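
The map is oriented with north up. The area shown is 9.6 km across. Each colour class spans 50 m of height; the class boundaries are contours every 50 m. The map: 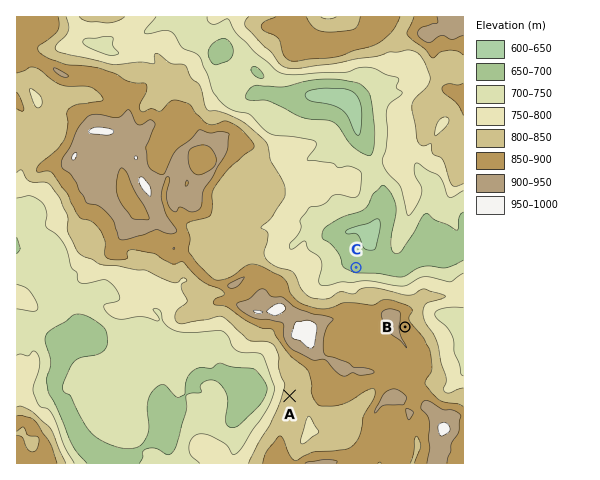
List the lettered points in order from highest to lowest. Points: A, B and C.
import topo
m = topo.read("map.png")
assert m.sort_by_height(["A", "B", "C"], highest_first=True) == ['B', 'A', 'C']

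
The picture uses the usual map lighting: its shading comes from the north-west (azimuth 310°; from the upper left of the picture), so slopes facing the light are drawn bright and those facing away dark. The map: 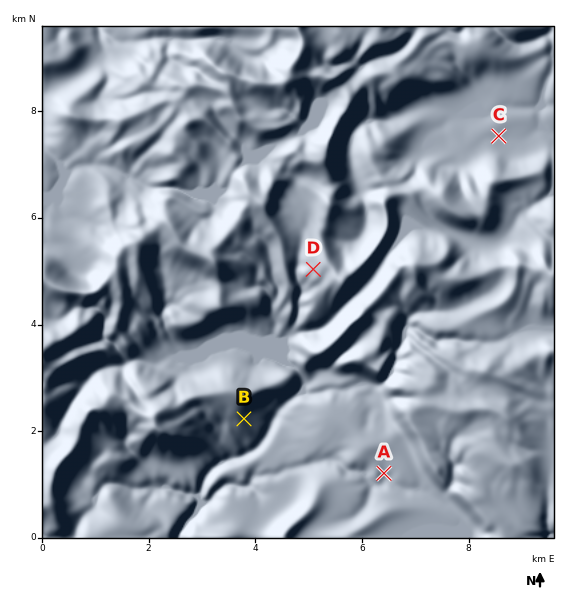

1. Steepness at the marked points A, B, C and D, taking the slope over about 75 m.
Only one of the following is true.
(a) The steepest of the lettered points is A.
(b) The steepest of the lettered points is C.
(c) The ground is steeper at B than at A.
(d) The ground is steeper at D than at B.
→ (c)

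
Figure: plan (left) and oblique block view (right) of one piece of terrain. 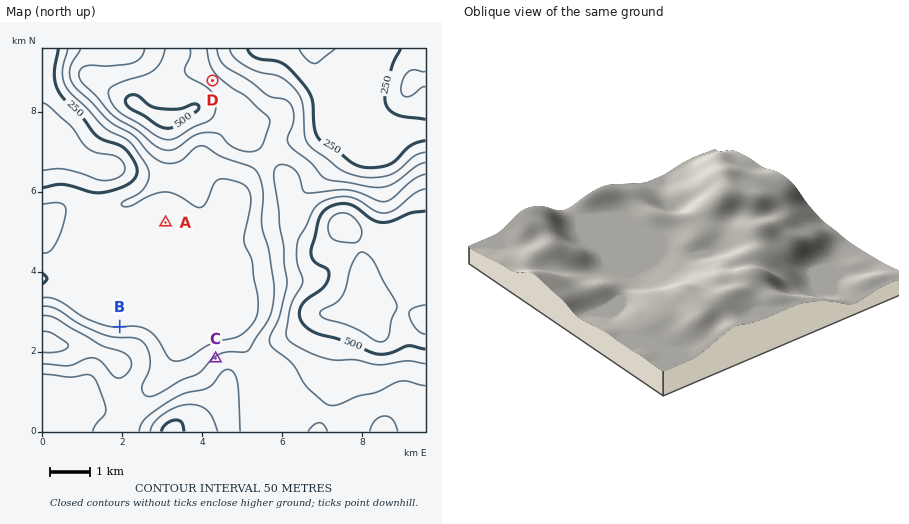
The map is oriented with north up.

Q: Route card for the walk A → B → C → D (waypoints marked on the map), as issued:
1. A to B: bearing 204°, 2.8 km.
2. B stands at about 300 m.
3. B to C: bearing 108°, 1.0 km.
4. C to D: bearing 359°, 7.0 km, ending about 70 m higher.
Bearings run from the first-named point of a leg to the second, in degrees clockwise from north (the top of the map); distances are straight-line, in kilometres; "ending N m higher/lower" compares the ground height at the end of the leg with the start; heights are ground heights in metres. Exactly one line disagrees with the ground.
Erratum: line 3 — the distance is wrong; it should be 2.5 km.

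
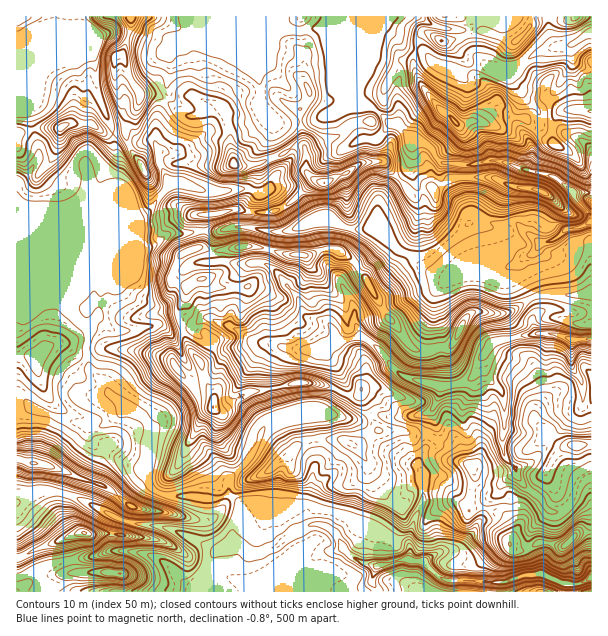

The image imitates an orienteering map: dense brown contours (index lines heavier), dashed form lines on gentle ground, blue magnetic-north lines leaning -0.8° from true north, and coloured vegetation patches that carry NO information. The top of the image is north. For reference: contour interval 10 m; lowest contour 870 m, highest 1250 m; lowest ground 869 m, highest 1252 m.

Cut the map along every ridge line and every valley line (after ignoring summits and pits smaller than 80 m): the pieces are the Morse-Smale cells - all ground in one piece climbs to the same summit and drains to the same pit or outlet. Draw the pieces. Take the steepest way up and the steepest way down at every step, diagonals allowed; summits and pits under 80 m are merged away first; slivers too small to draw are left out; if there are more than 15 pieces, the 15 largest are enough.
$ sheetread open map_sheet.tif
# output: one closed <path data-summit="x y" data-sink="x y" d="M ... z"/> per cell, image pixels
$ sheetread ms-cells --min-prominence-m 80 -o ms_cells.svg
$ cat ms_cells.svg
<path data-summit="324 182" data-sink="591 578" d="M356 16l-276 0-2 14-11 21-11 11-6 2-10 8-12 27-12 11 0 183 19 7 16-5 9 3 8 8 17-33 5-5 8-2 15-10 22-9 20-3 15-10 18 0 15-4 1-14 2-2 12 0 13-4 23 2 22-1 15-9 23-21 12 1 13-7 8-1 13-11 23-1 31 34 12-8 5 0 1-9-4-14 8-7-3-8-5-5-14-5-16-16-9-2-17-14-13-4-7-9-2-8 6-18z"/><path data-summit="455 122" data-sink="591 578" d="M321 412l-24 2-21 6-10 6-16 32-21 21 0 15 12 10 0 6-9 24 2 6-18 11-11 25 4 16 383-1-1-14-13 7-17-1-18-9-21 2-22 7-29-3-19 2-15-6-14-14-13-2-1-24 15-38-2-24-4-7 0-5 12-25-20-3-12-4-17 2-5-4-5-10-12 3z"/><path data-summit="213 407" data-sink="591 578" d="M203 230l-15 4-18 0-15 10-20 3-22 9-16 11 5 3 2 9-4 15-2 20-10 13 2 6-4 21 4 15 14 14 5 10 17 16 17 7 8 13-1 27-4 9 0 9 5 14 17 8 26 0 22 3 14-4-1-16 21-21 16-32 10-6 21-6 26-2 3-2 12-18-3-4-9-3-27-3-21 6-30 4-14 8-12 10-4 0-6-3 2-12-9-15-5-18-13-17-7-28 0-8 4-7 3-15 10-7 9-2 6 6 7 4 35-2 21 10 6 0 25-18 2-5 0-10-5-9-18 0-25-7-23 0-21 5-9-2-7-4 4-7z"/><path data-summit="455 122" data-sink="591 578" d="M591 16l-234 0-1 53-6 21 9 14 10 2 20 16 9 2 16 16 14 5 9 12 15-9 6-7 4-4-3-13 12-3 20 3 13-8 21 2 20 20 7 4 1-19 1-4 9-9 29 0z"/><path data-summit="213 407" data-sink="591 339" d="M329 218l-15 2-18 9-12 3-12 0-18-4-24 0-14 4-12-1-4 15 7 4 9 2 21-5 23 0 25 7 18 0 5 9 0 10-2 5-25 18-6 0-21-10-35 2-7-4-6-6-9 2-10 7-1 10-6 12 2 21 6 18 12 14 5 18 9 15-2 12 3 2 7 1 17-13 13-6 26-3 21-6 27 3 13 6 4-8-1-8-17-24 4-5 7-4 20-5 7 0 9 6 13 13 7 12 9 6 15 6 26 6 2-17-4-21-23 2-13-11-8-15-11-10-29-50-18-13 5-6 5-17z"/><path data-summit="324 182" data-sink="591 222" d="M437 158l-3 0-6 7 4 23-6 0-12 8-31-34-23 1-13 11-9 2 8 13 0 14 3 9-1 15 2 2 21-1 9 2 18 20 12 4 10 11 14 9 12 4 5 0-17 16 0 23 5 10 1 20 9 1 8-10 7-18 7-7 36 0 27-16-12-21-3-14-15 8-24-2-4-2-6-23-8-16 6-13 6 0 14 9 6 1 22-1 23 19 12-1 16-12 14-1 9-5 0-5-13-17-3-7-20-18-33-7-12-6-15-3-20 4-18 0-13-1z"/><path data-summit="570 540" data-sink="591 339" d="M555 334l-24 0-37 8-12 14-7 18-7 6-28 7-1 9-7 14 2 18-4 9 17 7 7 6 3 8 13 6 4 6 1 12-6 27 17-1 17 6 8 10 4 10 7-12 1-16 3-6 18-24 12-21 13-10 23-1 0-36-9-3-1-24-11-16 1-24z"/><path data-summit="570 540" data-sink="591 578" d="M432 438l-4 0-1 8-9 16 0 5 4 7 2 24-15 38 1 24 10 0 17 16 15 6 19-2 29 3 22-7 21-2 18 9 17 1 14-8-1-131-22 0-13 10-9 16-21 29-3 6-1 16-9 14-1-9-9-13-17-6-17 1 6-27-3-15-13-7-12-16z"/><path data-summit="84 533" data-sink="591 578" d="M57 492l-16 0-25 11 1 89 191-1-3-15 7-15 3-11-39-20-17-4-34-4-51-26z"/><path data-summit="455 122" data-sink="591 222" d="M579 109l-16 1-9 9-2 13 0 10-7-4-20-20-21-2-13 8-14-3-18 3 3 13-4 4-22 17 7 5 13 1 18 0 20-4 15 3 12 6 33 7 20 18 3 7 11 11 2 6 0 5-9 5-14 1-10 9-11 4-7 0-23-19-22 1-6-1-14-9-6 0-5 7-1 6 8 16 6 23 4 2 24 2 17-10-1 12 13 24 15-2 33 1 11-4 0-180z"/><path data-summit="33 464" data-sink="591 578" d="M17 396l0 106 24-10 16 0 17 4 51 26 34 4 17 4 37 20 21-10-2-6 9-24 0-6-5-5-5-3-25 3-12-3-32-2-11-6-7-19-45-19-9-10-2-12-2-2-53-17-12-12z"/><path data-summit="84 533" data-sink="591 578" d="M21 294l-5 0 0 101 5 2 12 12 53 17 2 2 2 12 9 10 47 20 4-14 1-27-8-13-17-7-13-12-9-14-14-14-4-15 4-25-16-12-6-11-8-8-13-3-12 5z"/><path data-summit="213 407" data-sink="591 222" d="M371 228l-23 0-5 17-5 6 18 13 32 54 8 6 8 15 10 10 18 1 8-2-1-21-5-10 0-23 16-15-16-5-14-9-10-11-12-4-14-16z"/><path data-summit="324 182" data-sink="591 339" d="M363 337l-27 5-7 4-4 5 17 24 1 8-3 9 8 4 8 0 4-4 12 24 42 0 15-4 7-8 4-17-39-13-9-6-7-12z"/><path data-summit="324 182" data-sink="591 339" d="M339 176l-13 6-12-1-23 21-15 9-22 1-23-2-13 4-12 0-2 2 0 14 12 2 14-4 24 0 18 4 12 0 12-3 13-7 14-4 6 0 18 10 2-3 0-13-3-9 0-14z"/>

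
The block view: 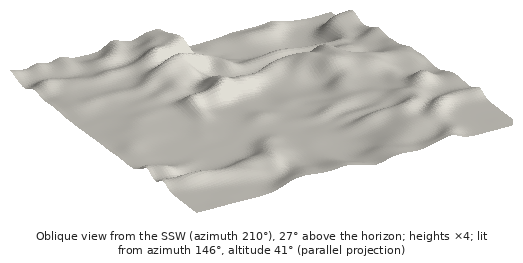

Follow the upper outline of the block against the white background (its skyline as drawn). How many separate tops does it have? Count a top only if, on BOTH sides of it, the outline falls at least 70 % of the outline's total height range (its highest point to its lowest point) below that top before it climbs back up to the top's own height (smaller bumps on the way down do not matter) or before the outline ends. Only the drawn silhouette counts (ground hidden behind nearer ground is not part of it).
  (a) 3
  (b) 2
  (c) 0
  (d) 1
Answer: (c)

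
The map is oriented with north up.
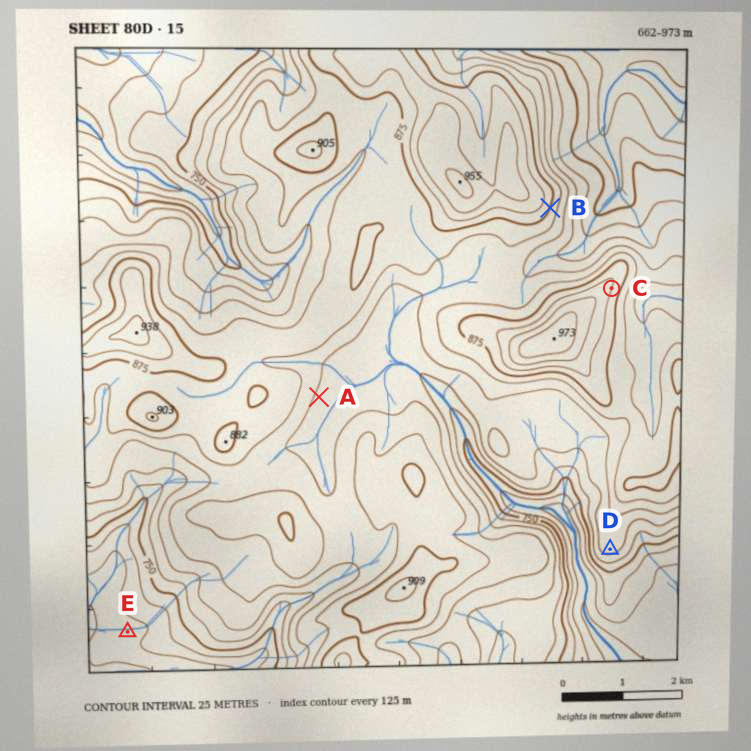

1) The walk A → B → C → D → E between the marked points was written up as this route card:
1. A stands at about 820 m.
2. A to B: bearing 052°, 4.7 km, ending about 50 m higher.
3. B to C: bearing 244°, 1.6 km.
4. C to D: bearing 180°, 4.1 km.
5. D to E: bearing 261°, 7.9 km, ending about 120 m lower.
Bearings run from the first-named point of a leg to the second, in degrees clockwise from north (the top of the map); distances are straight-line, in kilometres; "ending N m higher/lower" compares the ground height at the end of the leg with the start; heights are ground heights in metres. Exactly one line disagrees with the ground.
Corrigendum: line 3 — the bearing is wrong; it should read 141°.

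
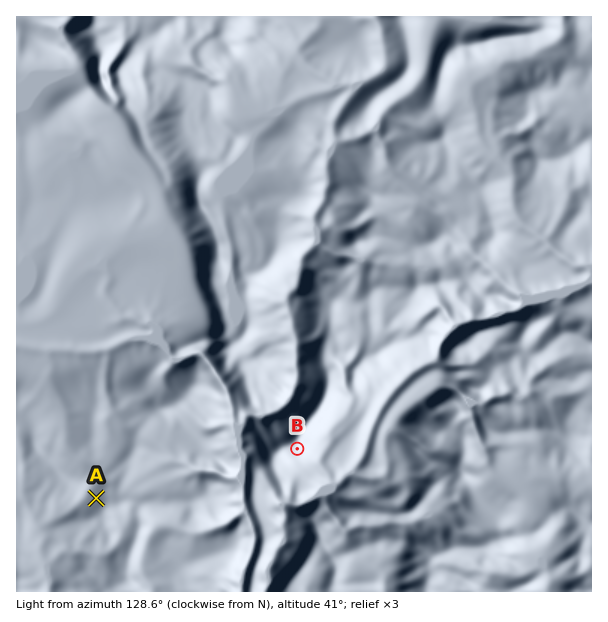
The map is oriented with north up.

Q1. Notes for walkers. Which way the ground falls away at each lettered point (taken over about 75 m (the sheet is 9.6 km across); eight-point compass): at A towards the W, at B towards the SE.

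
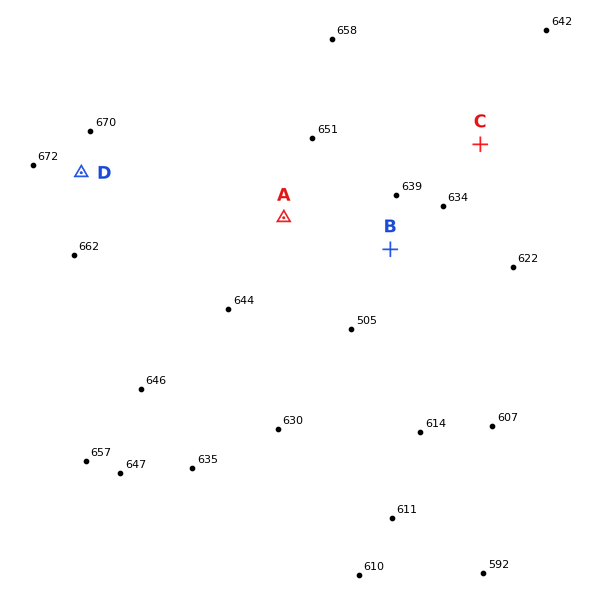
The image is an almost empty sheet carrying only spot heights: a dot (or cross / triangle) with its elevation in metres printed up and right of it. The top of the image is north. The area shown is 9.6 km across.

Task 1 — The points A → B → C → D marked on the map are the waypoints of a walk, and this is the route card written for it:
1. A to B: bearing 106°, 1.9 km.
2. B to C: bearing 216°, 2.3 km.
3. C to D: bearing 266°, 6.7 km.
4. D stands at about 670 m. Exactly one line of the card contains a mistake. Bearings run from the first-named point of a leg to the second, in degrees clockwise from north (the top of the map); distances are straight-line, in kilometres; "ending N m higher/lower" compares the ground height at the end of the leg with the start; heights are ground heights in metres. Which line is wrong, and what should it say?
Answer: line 2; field bearing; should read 41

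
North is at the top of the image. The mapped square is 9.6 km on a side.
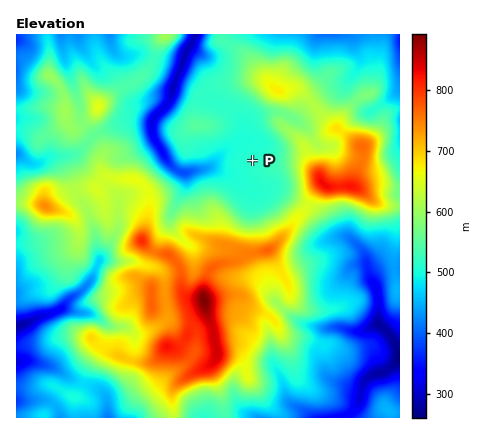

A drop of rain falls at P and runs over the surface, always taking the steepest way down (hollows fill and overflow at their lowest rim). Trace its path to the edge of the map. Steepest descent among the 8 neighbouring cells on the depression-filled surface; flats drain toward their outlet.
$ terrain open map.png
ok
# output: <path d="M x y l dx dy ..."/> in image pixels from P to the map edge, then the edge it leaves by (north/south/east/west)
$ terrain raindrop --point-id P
<path d="M252 160l-14-14-6 0-20 20-24 6-8 0-6-4-8-8-4-10-8-12-2-14 4-8 10-10 4-8 2-6 2-4 2-8 6-12 0-6 4-4 0-4 4-8 6-12"/>
exit: north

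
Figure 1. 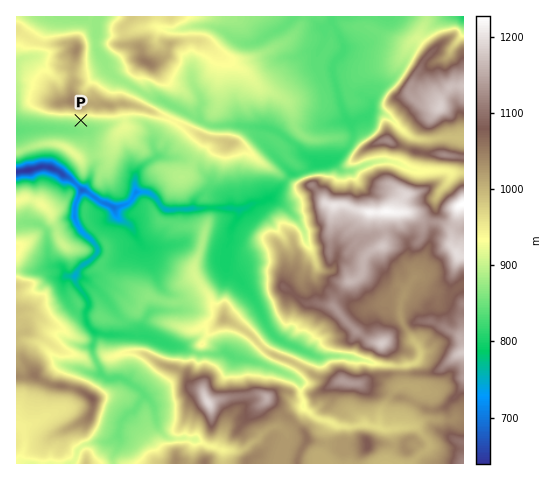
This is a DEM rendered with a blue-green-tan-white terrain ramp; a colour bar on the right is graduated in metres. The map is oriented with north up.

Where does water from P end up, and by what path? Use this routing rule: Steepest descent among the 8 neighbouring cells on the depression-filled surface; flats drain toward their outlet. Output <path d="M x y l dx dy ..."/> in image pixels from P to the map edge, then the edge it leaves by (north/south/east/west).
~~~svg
<path d="M81 120l0 7-4 4-13-1-1-1-34 0-1 1-11 0"/>
exit: west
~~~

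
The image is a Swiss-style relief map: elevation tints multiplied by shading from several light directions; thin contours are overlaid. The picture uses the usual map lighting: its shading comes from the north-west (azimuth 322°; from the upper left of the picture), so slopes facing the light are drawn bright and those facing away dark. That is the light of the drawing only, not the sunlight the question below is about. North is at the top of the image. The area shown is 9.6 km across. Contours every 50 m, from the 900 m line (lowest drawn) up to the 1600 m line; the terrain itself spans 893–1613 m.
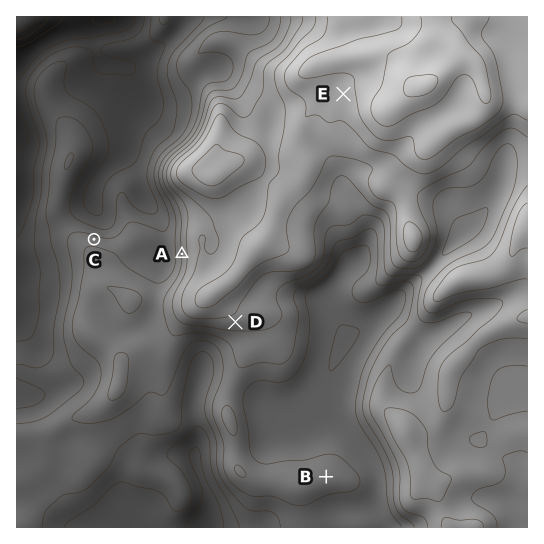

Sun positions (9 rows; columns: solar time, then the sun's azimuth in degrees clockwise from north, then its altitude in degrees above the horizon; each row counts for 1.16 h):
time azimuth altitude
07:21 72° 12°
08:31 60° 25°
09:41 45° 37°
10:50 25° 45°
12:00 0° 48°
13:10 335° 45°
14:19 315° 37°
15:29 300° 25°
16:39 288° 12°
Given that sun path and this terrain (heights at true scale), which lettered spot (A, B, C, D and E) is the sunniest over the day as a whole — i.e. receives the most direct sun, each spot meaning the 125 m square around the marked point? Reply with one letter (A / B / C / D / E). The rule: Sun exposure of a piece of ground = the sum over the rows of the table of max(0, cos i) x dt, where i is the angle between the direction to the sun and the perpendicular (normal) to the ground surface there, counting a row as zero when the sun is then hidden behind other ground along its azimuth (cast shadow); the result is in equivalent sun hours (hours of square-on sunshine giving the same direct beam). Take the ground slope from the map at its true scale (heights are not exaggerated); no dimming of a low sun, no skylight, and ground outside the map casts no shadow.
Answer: C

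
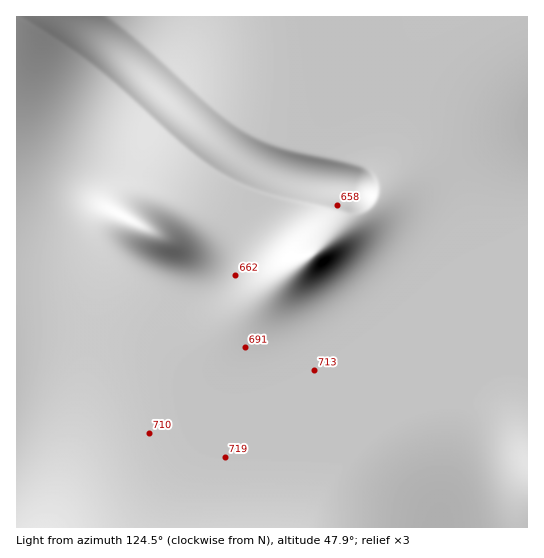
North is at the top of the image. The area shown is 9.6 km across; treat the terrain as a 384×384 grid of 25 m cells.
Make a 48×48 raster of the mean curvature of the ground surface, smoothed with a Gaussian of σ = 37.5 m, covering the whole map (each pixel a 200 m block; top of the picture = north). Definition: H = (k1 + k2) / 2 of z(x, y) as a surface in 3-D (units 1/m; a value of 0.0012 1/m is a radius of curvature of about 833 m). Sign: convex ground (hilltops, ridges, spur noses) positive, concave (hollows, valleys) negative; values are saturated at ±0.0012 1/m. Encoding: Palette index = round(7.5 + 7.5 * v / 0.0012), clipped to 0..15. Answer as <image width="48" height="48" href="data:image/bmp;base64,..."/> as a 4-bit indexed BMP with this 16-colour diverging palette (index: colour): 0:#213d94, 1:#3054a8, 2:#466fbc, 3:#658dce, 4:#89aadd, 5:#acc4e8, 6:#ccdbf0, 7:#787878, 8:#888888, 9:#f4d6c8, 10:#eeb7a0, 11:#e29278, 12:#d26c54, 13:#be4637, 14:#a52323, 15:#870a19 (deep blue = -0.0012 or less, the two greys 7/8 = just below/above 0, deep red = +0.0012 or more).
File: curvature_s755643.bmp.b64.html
<image width="48" height="48" href="data:image/bmp;base64,Qk32BAAAAAAAAHYAAAAoAAAAMAAAADAAAAABAAQAAAAAAIAEAAATCwAAEwsAABAAAAAAAAAAlD0hAKhUMAC8b0YAzo1lAN2qiQDoxKwA8NvMAHh4eACIiIgAyNb0AKC37gB4kuIAVGzSADdGvgAjI6UAGQqHAIiHd3d3d3iIiIiIiIiIiIiIiIiIiIiIiIiId3d3d4iIiIiIiIiIiIiIiIiIiIiIiIiId3d3d3iIiIiIiIiIiIiIiIiIiIiIh4iId3d3d3iIiIiIiIiIiIiIiIiIiIiIh4iId3d3d3eIiIiIiIiIiHd4iIiIiIiIh4iId3d3d3eIiIiIiIiIiId3d3d4iIiIh4iId3d3d3d4iIiIiIiIiId3d3d3eIiId4iId3d3d3d3iIiIiIiIiIh3d3d3d4iId4iId3d3d3d3eIiIiIiIiIiHd3d3d4iId4iId3d3d3d3d4iIiIiIiIiId3d3d3iId4iId3d3d3d3d3iIiIiIiIiIiHd3d3d3d4iId3d3d3d3d4iIiIiIiIiIiIh3d3eIiIiHd3d3d3d3eIiIiIiIiIiIiIiIiIiIiIiHd3d3d3d3eIiIiIiIiIiIiIiIiIiIiIiHd3d3d3d3eIiIiIiIiIiIiIiIiIiIiIiHd3d3d3d3d4iIiIiIiIiIiIiIiIiIiIh3d3d3d3d3d3iIiIiIiIiIiIiIiIiIiId3d3d3d3d3d3eIiIiIiIiIiIh3d4iIiId3d3d3d3d3h3d4iIiIiIiIiId3d3d3d3d3d3d3d3d4iHd3eIiIiIiIiIh3d3d3d3d3d3d3d3eIiIh3d4iIiIiIiIh3d3d3d3d3d3d3d3iIiIiHdniJmIiIiIh3d3d3d3d3d3d3eIiIiIiIdlZ5mYiIiIiHd3d3d3d3d3d4iImZiIiIh1RXmZmIiIiHd3d3d3d3d3iImaqYd3iIiHUSeJmIiIiId3d3d3iIiIiJqphlZ3iIiYdQBomYiIiId3d3d4iIiIiamFMjV4iIiZmGAVeIiIiId3d3d4iIiImYYwAliIiIiJmYZEZ4iIiIh3d3d4iIiIh1IBR5mYiIiImZh1VniIiIh3d3d4iIiIdkNHmqmIiIiIiIhkRGeIiIh3d3d4iIiHdmeaqpiId3d2VVaJqld4iIiHd3d4iIiIiImZmIh3d2RWiaqqvIZ3eIiHd3d4iIiIiJmYiHd3ZGmqqqqqrHd3d4iHd3d4iIiIiIiIh3d0aaqqqqqphliHd3d3d3eIiIiIiIiId3ZIqqqZmHVEV4iId3d3d3iIiIiIiIiId1WaqZl1RWd4iIiIh3d3d3iIiIiIiIiIdGmpmXRXd3iIiIiIiHd3d3iIiIiIiIiHR5qZlVd3d3eIiIiIiHd3d3eIiIiIiIh0eqmYRnd3d3d4iIiIh3d3d3d4iIiIiIdIqql0d3d3d3d3iIiId3d3d3d4iIiIiHSKqpdHd3d3d3d3eIh3d3d3d3d4iIiIh1mqqWR3d3d3d3d3eId3d3d3d3d4iIiIZZqqlld3d3d3d3d3eId3d3d3d3d3iIiFaqqqZXd3d3d3d3d3iIh3d3d3d3d3iIdHqqqVaId3d3d3d3d3iIiHd3d3d3d3h1WaqqlWiId3d3d3d3d3iIiHd3d3d3d3ZHqqqoV4iId3d3d3d3d3iIiId3d3d3d0Waqqp1eIiId3d3d3d3d3iIiIh3d3d3dw=="/>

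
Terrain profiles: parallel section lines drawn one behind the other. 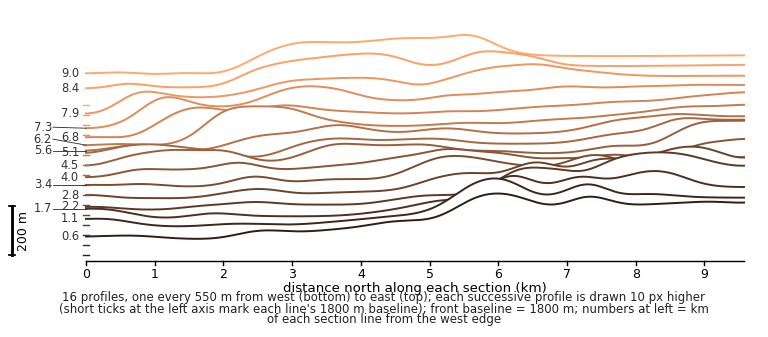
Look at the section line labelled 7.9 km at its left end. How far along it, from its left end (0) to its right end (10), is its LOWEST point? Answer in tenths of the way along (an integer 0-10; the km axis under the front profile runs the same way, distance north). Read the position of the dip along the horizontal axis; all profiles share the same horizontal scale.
0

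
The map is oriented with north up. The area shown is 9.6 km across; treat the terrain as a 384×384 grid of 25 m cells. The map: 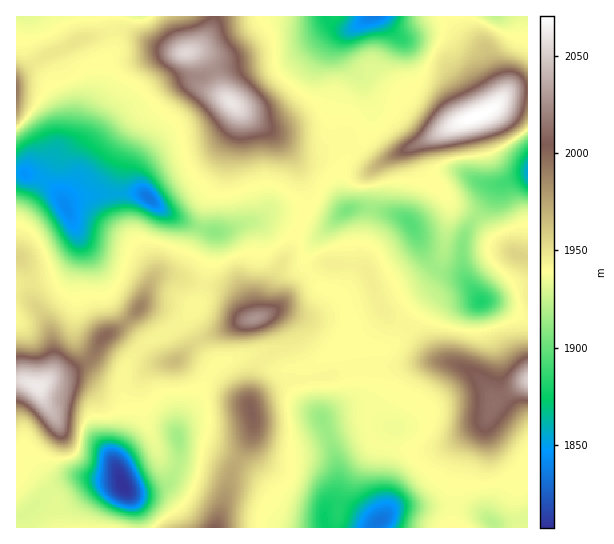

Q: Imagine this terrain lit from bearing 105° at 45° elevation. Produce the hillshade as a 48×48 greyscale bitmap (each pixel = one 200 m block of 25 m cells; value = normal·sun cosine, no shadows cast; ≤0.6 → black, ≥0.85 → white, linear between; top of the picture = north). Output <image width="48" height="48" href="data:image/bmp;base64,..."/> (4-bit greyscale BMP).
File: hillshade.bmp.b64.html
<image width="48" height="48" href="data:image/bmp;base64,Qk32BAAAAAAAAHYAAAAoAAAAMAAAADAAAAABAAQAAAAAAIAEAAATCwAAEwsAABAAAAAAAAAAAAAAABEREQAiIiIAMzMzAERERABVVVUAZmZmAHd3dwCIiIgAmZmZAKqqqgC7u7sAzMzMAN3d3QDu7u4A////AGZmZmZVQyNEMlmph3iqh4qoUQFFZ3h2ZnZmZ3d2QQFEMkiph3irlnmpYwA1Z3dmZ3dmeJmXQAA0Q0eZh3irl3iZdBFFZ3d2Z3d3iauoQAFEQzaJl3ebp3eJdTNWZ3d2Znd4mruoMARVQzWJmHeKqGZ4dUVmZmd3dnd4m823EBV1RDV4iIeJmGVndmZmZmZ3d3dnit62ECZ2RERniYd4mGVWdmZmZmZ4h2ZVjN2lIUeGRERGiph4h1VmZmZlVmaKmGUjrtuGRGiGRUM1i6iIhlVmZmZlREaaqlMEzsl3ZniGVUM1i7mIdVVmdmZlMjWKuzEnzrh3d3d2ZUI1i6mIdVVmdmZlMSV5qyJYvrh3d3d3ZkIliqiIdlZmZmZmQiRomkV5vcmHZ3d3ZkIliph3d2ZmZmZlQzRmZmZ5rMqXZnd3dlQ0eId3d3dmZmZlREVlMlVomrqoZmZ4h2ZVZ3dmZndmZmVVVVZkIFRGiIm5dlVomHZmZ3d3ZmZmZlREVmdkIVQ1dleqhlVWiHd3d3d3d2ZmZlQ0VmZUMlQ2dTSbqHZVZmd4iHd3d3ZmZmVFVmZVVFRGhjJZqYdmVURXqql3d3ZmZmZmZmVVZlVXdkNFaZh3ZTEliruYd3ZmZ3d3d2REVlZndmVTNqmHZTEjV5uod3Zmd3d3iIUiRWZ3dmZkJImHdkM0VWmod2Zmd3d3iZdCNGZ3dmZlM3mHdlRFZmeHdmZmd3d3iYZDRXd3dmVVRFeHd2VWZnd3ZmZnd3d3iGVFZneIhlRFVVZ3d2VWZmd2ZmZnd4d3h1RVZniJl0IkVVZ3d2VWZmd2ZmZneIdmd0RVZneapzEUVmZmd2VVZmZ3ZmZneIdVd0RVZnebpzETVmZmZ2VVZmZ3dlZneIZVeFRVZnirljESRnZERnZmZmZnh1VneHZFeHVVVYmqhkMjRnUiNnd3ZmZnmXVniHVVaIdlRHiZdmVVZ2ICRnd3d2ZniYdnd3ZmeIh1RHeHdmZniEETVmd3d2ZneId3d3ZmeJh2ZmZndmZndzE1Zmd3d2Z3d3Zoh3d3iZh4iWZmd2ZmdjNFZmd3d3d3d2VGiYh4mYeJq3dmd2ZmZURVVVZ4h3iId2ZDR5qZmYiavJh3ZmZWZVVWVFZ4h4mYd3ZkEUiZqqmrzLqHZmVVVmZmQzRoiJqpd2dmQQA2mqu83cuodmVVVmZmQiNomZqZd2d2ZBABV5q87supd2ZVZmZlMRNoqqmYd2Z2ZkAAFGeb3suZh2ZmZmZUISR5q6mHdmZmZmMAATRpzsqIh3ZmZmVDMzV5qph3ZmdmZmUxERE2vbqHd3ZmZlMjRVaJqYd2ZmdmZmZDMiETi5l3d3dmZVM0ZmeKqYd3ZmZmZmZUREMiaHd3d3dmVDI1eIiaqYd3ZlVmZlVFVVVEZ2Zmd3dmQhEleJmaqYiIdkNGd1M0VVVnd2ZmZnd2QhEjV5mpmIiYh2MkZlIkVVZ3d2ZmZmd2VCEjNYqph4iZiIZDREM1ZlZ3ZmZmZmZmZTIjI2q5d3iqiJl0IRNFZmdmZg=="/>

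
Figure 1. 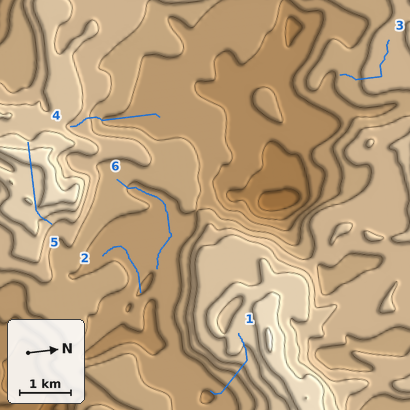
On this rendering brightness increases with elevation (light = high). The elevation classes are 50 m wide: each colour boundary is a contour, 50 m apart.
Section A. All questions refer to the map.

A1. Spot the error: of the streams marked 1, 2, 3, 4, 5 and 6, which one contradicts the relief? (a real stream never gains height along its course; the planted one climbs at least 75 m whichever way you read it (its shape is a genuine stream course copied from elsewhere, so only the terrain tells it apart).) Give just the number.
5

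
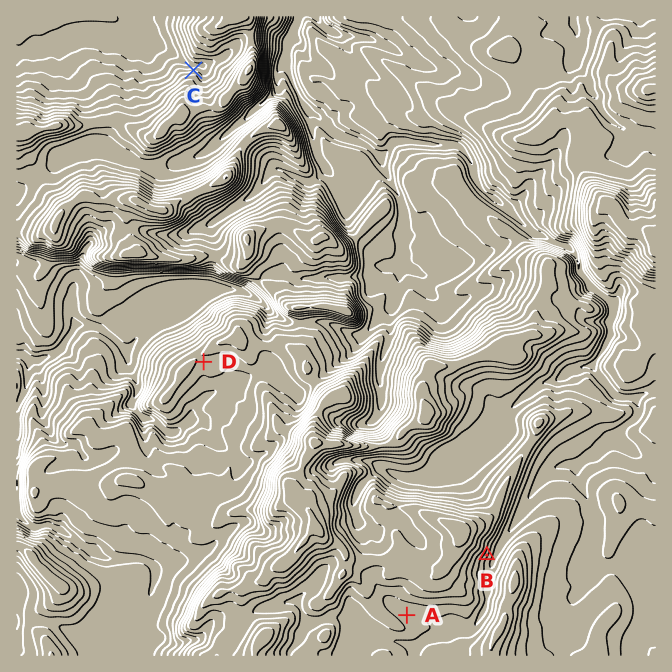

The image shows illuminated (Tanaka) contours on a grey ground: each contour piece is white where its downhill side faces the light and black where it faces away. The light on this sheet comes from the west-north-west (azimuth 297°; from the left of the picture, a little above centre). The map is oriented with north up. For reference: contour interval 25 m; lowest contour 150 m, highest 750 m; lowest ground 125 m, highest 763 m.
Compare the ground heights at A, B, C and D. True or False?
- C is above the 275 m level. True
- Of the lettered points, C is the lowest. True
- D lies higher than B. False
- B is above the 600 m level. False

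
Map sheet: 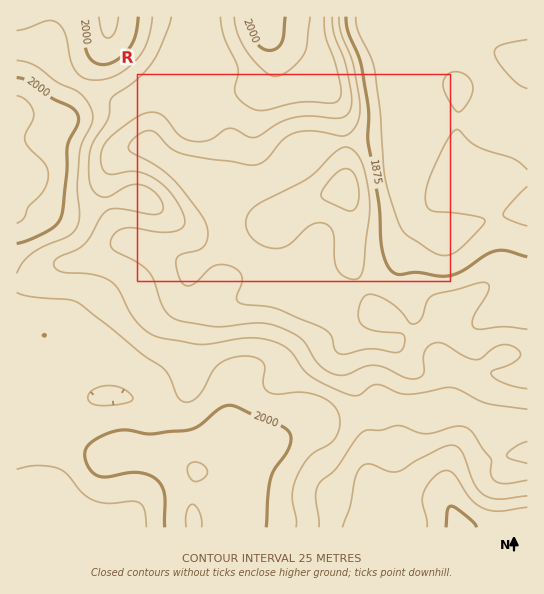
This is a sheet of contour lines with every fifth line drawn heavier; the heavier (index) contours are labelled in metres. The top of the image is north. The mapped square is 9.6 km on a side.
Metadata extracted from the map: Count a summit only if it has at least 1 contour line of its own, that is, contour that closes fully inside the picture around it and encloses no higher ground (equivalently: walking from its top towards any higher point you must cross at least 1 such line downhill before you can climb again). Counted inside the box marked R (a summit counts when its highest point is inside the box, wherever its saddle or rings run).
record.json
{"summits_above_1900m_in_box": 1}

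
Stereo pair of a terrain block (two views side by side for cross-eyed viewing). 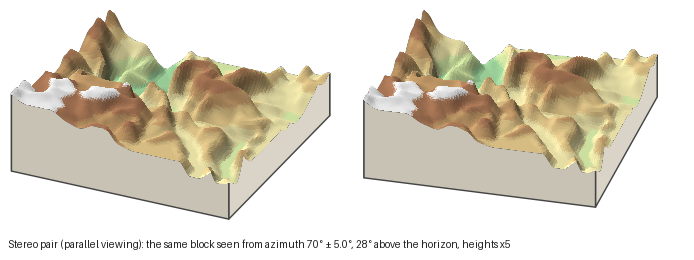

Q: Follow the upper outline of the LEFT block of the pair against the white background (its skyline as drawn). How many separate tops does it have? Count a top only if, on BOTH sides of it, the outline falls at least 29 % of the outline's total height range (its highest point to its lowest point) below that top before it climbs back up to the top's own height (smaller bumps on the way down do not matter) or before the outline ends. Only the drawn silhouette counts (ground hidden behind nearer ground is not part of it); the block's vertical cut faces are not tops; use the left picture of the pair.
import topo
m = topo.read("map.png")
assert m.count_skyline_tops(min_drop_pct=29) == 1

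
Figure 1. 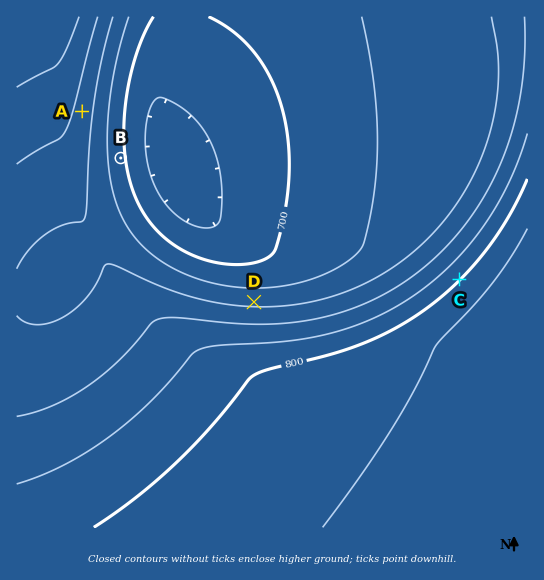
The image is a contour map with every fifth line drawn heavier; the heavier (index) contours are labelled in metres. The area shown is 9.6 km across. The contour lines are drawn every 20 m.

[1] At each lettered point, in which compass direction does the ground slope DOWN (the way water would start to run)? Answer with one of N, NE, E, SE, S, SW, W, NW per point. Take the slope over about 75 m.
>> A E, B E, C NW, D N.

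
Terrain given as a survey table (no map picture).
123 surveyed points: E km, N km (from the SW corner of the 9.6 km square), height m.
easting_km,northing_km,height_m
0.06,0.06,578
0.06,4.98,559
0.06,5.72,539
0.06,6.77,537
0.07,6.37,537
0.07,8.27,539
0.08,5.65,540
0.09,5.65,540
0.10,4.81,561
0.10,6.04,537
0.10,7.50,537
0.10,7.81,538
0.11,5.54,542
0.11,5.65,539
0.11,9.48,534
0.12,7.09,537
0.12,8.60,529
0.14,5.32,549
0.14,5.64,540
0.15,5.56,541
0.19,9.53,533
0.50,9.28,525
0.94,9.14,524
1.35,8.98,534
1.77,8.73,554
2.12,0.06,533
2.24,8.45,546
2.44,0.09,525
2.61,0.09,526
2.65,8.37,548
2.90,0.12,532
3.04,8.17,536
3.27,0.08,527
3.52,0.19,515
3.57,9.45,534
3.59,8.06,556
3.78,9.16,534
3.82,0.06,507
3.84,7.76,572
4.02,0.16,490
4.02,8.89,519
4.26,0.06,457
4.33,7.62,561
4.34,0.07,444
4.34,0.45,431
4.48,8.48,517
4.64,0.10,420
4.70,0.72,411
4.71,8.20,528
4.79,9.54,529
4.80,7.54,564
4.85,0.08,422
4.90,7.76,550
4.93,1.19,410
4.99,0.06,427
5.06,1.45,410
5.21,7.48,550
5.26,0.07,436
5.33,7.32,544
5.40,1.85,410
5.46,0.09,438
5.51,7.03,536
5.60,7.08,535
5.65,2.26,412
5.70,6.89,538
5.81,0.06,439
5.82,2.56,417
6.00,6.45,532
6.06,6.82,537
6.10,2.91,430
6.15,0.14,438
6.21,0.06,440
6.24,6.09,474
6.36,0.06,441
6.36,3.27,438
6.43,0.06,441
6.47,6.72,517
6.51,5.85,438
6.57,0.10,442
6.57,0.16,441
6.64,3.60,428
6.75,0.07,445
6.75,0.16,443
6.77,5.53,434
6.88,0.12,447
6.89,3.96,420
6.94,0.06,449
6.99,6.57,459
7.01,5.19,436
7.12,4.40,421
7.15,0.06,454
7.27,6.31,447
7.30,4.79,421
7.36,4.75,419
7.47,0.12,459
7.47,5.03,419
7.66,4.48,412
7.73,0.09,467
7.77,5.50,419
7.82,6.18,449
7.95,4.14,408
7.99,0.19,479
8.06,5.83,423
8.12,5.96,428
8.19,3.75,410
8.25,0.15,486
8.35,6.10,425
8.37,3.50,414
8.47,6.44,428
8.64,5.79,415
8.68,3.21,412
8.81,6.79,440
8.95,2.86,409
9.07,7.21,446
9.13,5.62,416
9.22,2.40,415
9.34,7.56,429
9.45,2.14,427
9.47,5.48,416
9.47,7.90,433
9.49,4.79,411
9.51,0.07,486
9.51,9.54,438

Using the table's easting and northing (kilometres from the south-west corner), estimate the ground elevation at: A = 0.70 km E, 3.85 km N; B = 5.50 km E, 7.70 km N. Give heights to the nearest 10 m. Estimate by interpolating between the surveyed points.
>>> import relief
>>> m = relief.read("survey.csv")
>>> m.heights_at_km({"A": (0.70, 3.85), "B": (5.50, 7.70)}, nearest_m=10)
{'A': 540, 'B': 540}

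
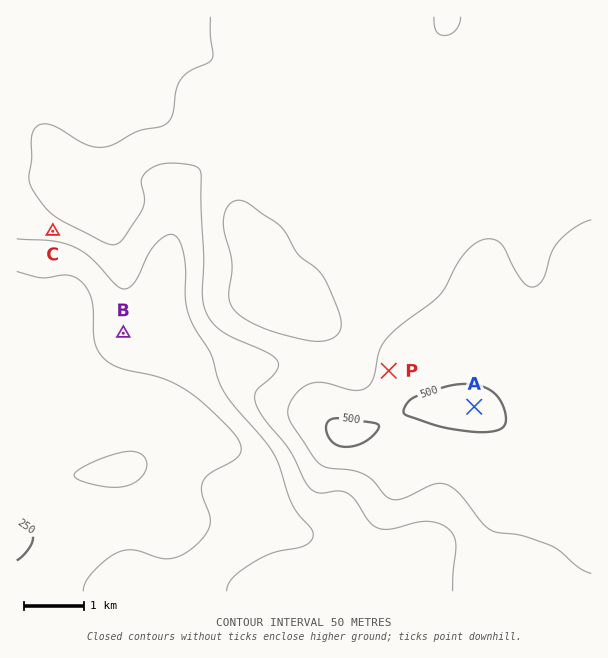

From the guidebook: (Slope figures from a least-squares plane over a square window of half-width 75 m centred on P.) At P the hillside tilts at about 5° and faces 285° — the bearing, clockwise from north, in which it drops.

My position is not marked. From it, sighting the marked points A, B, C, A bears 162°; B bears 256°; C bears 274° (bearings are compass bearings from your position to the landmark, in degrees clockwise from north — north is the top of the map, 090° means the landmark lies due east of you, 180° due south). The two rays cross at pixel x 426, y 258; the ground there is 420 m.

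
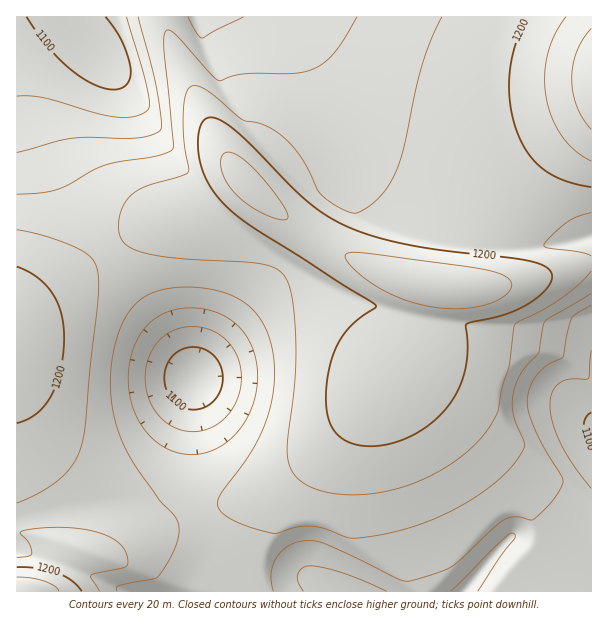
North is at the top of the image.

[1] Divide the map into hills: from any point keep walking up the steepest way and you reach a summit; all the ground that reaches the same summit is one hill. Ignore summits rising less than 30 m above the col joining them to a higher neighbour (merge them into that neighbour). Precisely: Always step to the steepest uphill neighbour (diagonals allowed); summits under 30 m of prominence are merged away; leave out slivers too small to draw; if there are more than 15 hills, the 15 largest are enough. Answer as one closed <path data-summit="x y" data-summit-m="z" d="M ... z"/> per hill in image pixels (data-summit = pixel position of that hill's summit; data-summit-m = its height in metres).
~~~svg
<path data-summit="440 285" data-summit-m="1234" d="M282 16l-208 0-1 7 3 7 15 18-2 0-11 6-17 17-12 21-3 12 0 22 4 20 20 45 21 36 73 103 29 45-3 120 3 15 15 36 6 45 377 1 1-356-35 8-36 2-57-34-50-22-40-22-18-19-19-47-23-43-24-35z"/><path data-summit="591 80" data-summit-m="1254" d="M591 16l-308 1 31 42 23 43 19 47 18 19 16 10 74 34 57 34 24 0 27-5 20-7z"/><path data-summit="17 336" data-summit-m="1218" d="M72 16l-56 1 1 503 58-14 60-8 17-6 12-15 10-21 19-70 0-11-13-22-96-138-22-39-12-30-4-20 0-22 3-12 12-21 17-17 12-7-14-17z"/><path data-summit="17 591" data-summit-m="1233" d="M192 386l-18 70-10 21-12 15-17 6-60 8-59 15 1 71 197-1-6-45-15-36-3-15z"/>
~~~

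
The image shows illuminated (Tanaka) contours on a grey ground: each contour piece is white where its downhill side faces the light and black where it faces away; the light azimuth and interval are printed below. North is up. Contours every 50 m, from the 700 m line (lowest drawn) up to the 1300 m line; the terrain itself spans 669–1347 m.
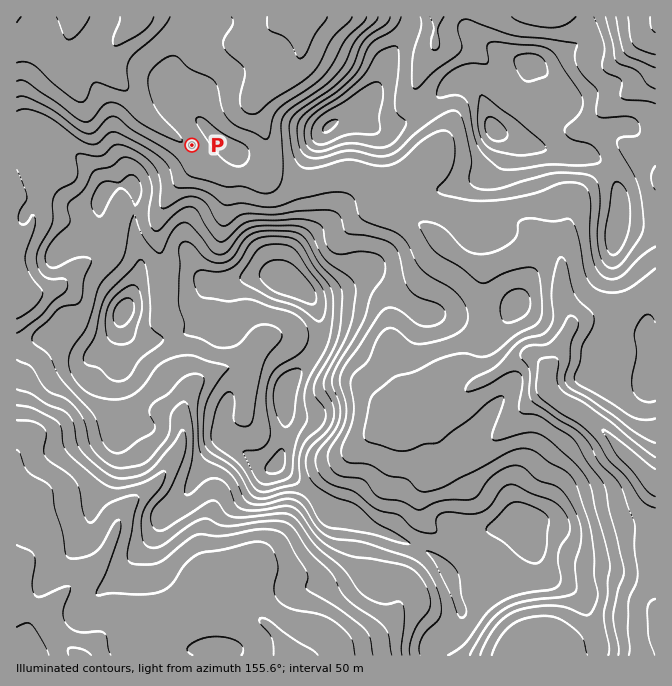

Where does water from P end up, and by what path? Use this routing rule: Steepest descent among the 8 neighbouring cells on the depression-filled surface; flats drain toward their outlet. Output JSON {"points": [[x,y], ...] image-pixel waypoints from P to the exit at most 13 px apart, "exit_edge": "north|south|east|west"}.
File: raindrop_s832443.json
{"points": [[192, 145], [179, 138], [165, 128], [152, 118], [140, 107], [130, 93], [117, 80], [112, 67], [112, 53], [118, 40], [132, 27], [137, 17]], "exit_edge": "north"}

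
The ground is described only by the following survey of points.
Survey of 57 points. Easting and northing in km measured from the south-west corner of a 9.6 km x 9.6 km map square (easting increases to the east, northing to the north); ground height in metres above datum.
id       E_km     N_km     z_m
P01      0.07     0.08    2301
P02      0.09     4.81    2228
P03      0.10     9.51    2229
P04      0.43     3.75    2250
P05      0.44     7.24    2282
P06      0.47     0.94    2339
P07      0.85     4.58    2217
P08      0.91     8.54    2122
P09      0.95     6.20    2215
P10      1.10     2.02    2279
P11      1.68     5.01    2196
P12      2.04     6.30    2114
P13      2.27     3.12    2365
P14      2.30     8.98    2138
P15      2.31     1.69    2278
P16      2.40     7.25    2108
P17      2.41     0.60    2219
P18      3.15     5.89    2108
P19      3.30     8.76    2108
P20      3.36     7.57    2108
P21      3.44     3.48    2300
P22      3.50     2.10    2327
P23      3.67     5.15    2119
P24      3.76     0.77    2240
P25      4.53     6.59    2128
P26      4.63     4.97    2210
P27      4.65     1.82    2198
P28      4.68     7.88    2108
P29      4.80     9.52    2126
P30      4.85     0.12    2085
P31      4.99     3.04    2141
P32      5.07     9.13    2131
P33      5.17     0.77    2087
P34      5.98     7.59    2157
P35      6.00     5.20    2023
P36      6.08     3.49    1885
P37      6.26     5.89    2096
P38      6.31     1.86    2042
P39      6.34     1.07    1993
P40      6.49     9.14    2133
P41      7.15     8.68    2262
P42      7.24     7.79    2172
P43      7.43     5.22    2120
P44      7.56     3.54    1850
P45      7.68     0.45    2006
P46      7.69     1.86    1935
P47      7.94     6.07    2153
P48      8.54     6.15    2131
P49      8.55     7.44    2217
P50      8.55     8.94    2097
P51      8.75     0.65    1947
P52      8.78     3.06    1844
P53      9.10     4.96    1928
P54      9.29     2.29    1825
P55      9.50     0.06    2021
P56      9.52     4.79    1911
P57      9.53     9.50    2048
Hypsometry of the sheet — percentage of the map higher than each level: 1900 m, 91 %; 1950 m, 87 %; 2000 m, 81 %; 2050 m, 76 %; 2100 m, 70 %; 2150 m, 43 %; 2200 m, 29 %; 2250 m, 18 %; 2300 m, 7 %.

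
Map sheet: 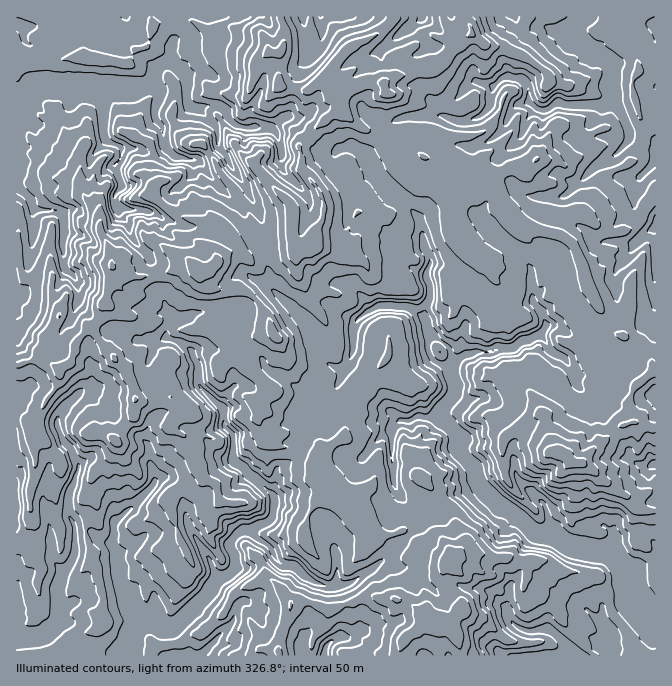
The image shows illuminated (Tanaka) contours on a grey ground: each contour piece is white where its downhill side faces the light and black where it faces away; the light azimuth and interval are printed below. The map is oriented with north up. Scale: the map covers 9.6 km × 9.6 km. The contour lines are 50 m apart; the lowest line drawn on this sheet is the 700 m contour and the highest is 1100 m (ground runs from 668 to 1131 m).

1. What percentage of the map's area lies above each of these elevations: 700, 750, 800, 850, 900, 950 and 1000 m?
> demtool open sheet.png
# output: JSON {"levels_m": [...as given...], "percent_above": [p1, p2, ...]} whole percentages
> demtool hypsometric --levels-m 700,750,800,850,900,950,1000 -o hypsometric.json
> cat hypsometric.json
{"levels_m": [700, 750, 800, 850, 900, 950, 1000], "percent_above": [91, 78, 67, 55, 33, 17, 7]}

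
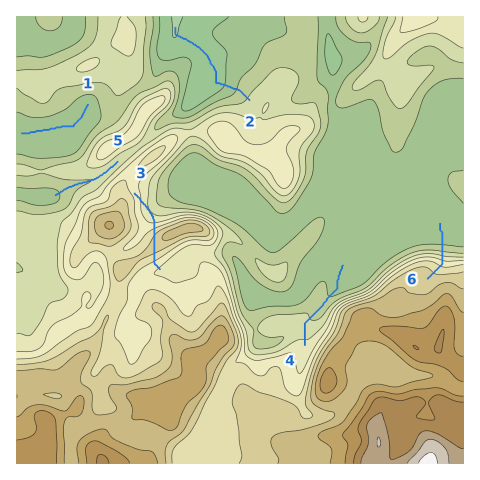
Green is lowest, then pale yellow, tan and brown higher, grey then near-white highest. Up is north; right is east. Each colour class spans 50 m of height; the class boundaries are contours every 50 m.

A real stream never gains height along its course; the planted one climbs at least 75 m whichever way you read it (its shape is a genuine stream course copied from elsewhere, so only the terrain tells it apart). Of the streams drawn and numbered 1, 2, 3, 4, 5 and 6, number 3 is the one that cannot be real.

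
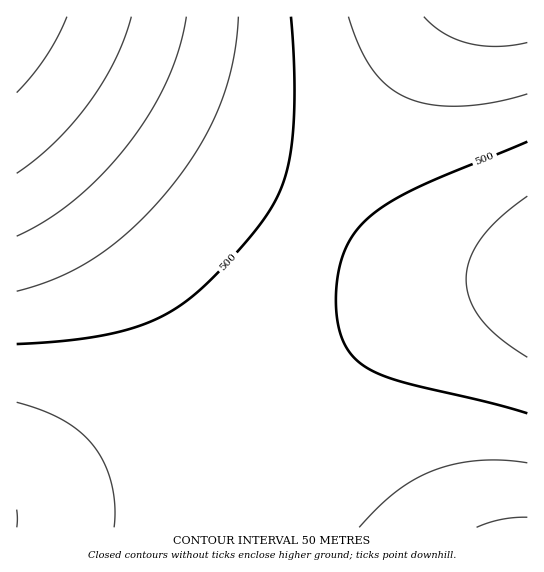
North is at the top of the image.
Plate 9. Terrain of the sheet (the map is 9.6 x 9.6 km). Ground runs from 270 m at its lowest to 620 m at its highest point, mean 490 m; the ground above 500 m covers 51.3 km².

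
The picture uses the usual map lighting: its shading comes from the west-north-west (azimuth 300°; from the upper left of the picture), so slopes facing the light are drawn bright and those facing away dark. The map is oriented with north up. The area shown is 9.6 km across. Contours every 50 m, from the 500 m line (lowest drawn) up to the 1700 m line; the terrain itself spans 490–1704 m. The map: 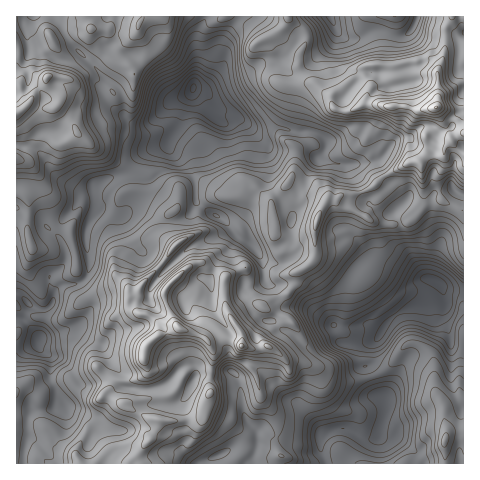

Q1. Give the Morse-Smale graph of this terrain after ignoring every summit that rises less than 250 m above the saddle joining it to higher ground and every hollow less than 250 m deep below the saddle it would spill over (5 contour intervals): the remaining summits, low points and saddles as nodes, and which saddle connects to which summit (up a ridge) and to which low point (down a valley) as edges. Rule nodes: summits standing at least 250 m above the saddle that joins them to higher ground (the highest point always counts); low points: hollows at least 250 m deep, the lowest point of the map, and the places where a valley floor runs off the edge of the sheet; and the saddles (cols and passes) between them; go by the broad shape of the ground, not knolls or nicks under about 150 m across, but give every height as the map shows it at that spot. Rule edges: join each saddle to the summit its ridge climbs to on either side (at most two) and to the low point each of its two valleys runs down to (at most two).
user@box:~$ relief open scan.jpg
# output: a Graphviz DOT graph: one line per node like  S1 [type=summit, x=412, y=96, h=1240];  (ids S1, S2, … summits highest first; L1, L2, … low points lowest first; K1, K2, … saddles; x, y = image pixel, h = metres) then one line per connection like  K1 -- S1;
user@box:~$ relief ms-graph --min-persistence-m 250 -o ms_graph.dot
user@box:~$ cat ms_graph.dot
graph terrain {
  S1 [type=summit, x=435, y=108, h=1704];
  S2 [type=summit, x=179, y=328, h=1590];
  S3 [type=summit, x=17, y=113, h=1441];
  S4 [type=summit, x=445, y=441, h=1218];
  L1 [type=low, x=193, y=88, h=490];
  L2 [type=low, x=433, y=280, h=568];
  L3 [type=low, x=330, y=17, h=829];
  K1 [type=saddle, x=279, y=299, h=1209];
  K2 [type=saddle, x=293, y=47, h=1189];
  K3 [type=saddle, x=57, y=227, h=1005];
  K4 [type=saddle, x=372, y=376, h=864];
  K1 -- S1;
  K1 -- S2;
  K1 -- L1;
  K1 -- L2;
  K2 -- S1;
  K2 -- L1;
  K2 -- L3;
  K3 -- S1;
  K3 -- S3;
  K3 -- L1;
  K4 -- S2;
  K4 -- S4;
  K4 -- L2;
}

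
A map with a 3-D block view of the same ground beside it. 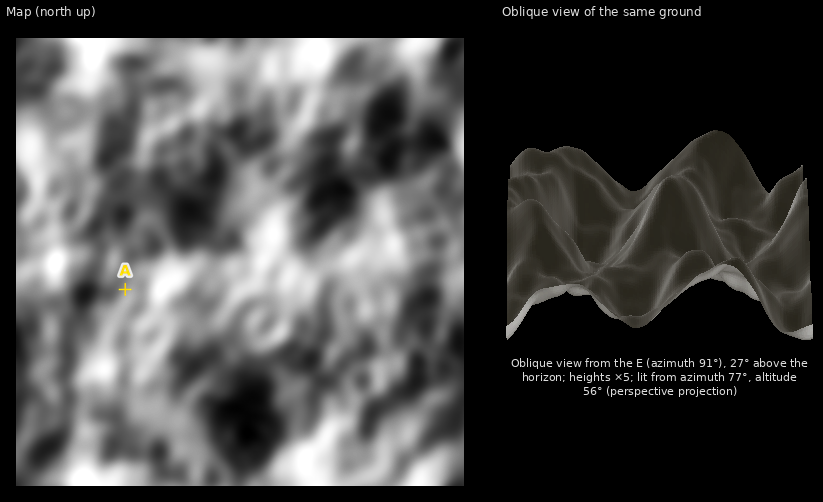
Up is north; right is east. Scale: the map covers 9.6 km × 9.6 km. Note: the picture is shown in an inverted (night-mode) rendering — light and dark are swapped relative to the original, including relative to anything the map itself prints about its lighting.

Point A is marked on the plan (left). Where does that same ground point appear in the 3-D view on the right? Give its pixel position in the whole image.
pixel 639 206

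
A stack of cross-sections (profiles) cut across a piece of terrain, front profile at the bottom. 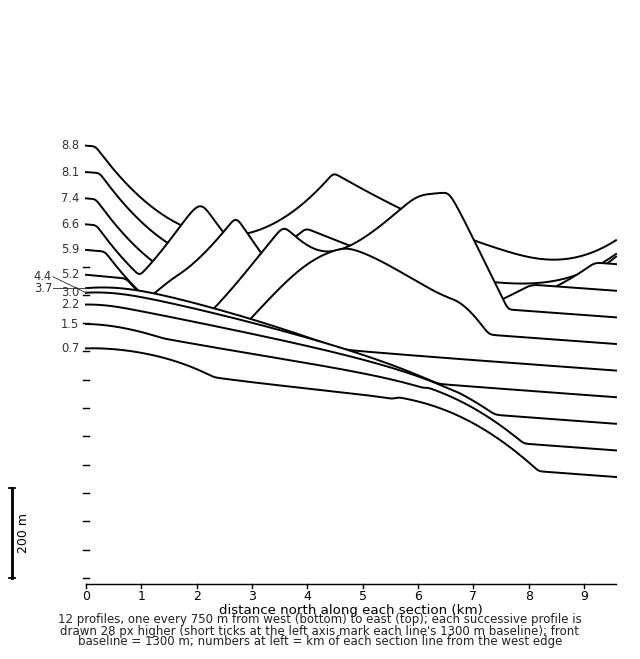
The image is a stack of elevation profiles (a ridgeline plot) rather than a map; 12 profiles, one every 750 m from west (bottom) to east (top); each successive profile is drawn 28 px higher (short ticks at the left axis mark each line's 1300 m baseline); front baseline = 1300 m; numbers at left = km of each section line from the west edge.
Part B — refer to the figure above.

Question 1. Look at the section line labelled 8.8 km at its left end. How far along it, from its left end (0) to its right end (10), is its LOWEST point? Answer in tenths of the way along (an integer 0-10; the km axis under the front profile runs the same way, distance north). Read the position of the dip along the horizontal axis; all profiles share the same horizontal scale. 9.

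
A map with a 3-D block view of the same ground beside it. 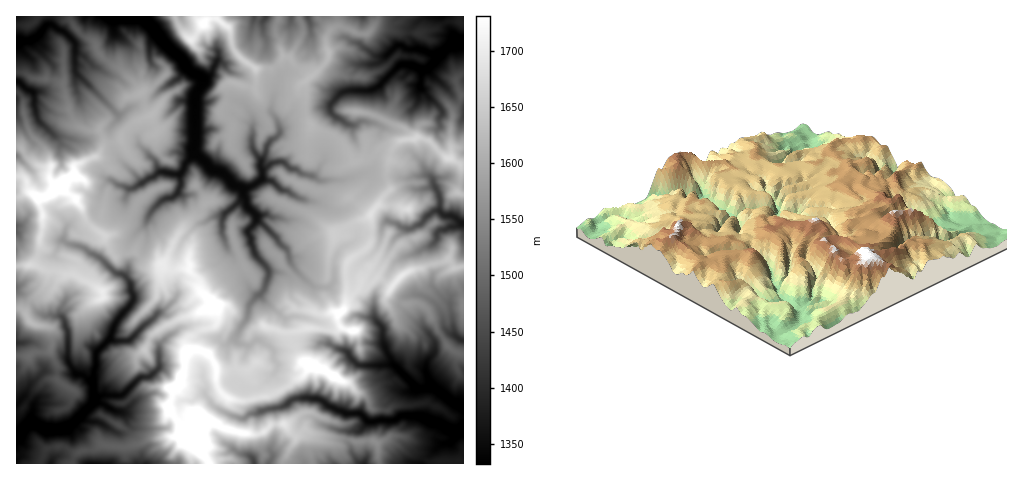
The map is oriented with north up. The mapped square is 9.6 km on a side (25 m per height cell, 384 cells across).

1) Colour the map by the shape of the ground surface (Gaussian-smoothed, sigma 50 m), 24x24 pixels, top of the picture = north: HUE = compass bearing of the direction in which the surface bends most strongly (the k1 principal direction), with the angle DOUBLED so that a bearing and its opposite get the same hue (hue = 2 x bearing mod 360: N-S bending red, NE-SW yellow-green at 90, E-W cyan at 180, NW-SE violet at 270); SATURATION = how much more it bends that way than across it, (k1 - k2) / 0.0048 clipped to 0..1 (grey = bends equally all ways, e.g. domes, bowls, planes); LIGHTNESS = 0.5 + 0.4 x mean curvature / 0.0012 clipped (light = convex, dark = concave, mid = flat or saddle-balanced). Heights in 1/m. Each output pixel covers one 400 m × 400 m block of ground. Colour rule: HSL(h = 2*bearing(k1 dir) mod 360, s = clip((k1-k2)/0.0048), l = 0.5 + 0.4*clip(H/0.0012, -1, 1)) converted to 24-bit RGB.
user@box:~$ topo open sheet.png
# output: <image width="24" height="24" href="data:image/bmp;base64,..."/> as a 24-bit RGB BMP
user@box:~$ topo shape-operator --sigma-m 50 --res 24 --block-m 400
<image width="24" height="24" href="data:image/bmp;base64,Qk32BgAAAAAAADYAAAAoAAAAGAAAABgAAAABABgAAAAAAMAGAAATCwAAEwsAAAAAAAAAAAAAaWOVw4C+bLrE3H7bk3m7lKvKaFSmeCsqo0cRgNNncdpiuh1wRg40Mb960rKBYntNmU6RltPBMh1myN2LVHh1VotmZ5ulrIStVIpza5pFhXxDYUFumM6foC88l1ypNCq6k8Pq3Kq7eh86fpHs1dj2WDXWeshyjpbAeMbOk68RJ53tzrrpw6jcl4zAemmVaodaZ1ues1uevcVwJV5H5885qpQcg1OCvkiTXNyMm9ixdX3iUS4LGy4FLIkG1ajnx6ziX7Xz1gCLZAQAZbUGTGwVW08tinJTdKWvlkVkRGxHsY5uf8HQXz8eFddOiS2wHsd21LVPXo04ciJTrdTexobYxpHmDUAALDADMwEAr7YyzP/oWHaYdGO0c3G7rWShckdFmnhXR5Gxf9x/fyk6dj+UzI+cAH4SAODt+s7bXlqHn85mTkVhhIl0WXZexoHBvmXabtTw0Pv7tXjciGOkmU2ifaFPc1JrtbiKvKDVRkqbZRi02eCoFyh2moy88b/qAF5/uMNdsFBVktmjbk2jgW2qc2ijWW+Lzu3sttvoag1Qe0kAH3ohdjhBl5dVV0KOprqCdlooq5I/ChR17tioCVw42sgADbaC8QC8V8eK2Y6IgEwvNXZIoGNEbUo+e5pukIw0LBYHTAwFq/ibHg9Eva96hcqbGpK4i9AnXszeguXkQwJX4N6+t55nAD5X/6JcAPlKyznpr3M+v5x7UqJyJWGmtMzbhkOXvlh9eVjMYvyj861sIwYtz+jGeDlxZ9Z1w0Os0GvHrVRfIm95x4qc4LzDJ8nEAzKc+BZ6JpMztl2DyuzamYPLHW51lUpuoYu6kLXEWoa+6JzKzWeLF0jKRaVvd4y8p1ViXbyKaW4xpI15qWCwUKN9o9ik4HffFQYty86PQEqCjcWHh55Yd1VbunJyEnB+lKN8gFFSiY5QpaRVuY6qMJHO1X+WTWU8kVpPYodMrpvderOqf3Sfk8CzpyNHWwYBWcG/w7WkYmKioMiQdVh0g3OMpNq7SwI+Vc86oG1noYVyWpa1ZYp2pqRtNrux1b3ngGXVnb3hsolQyMd+MJxEYBsNwGcjfb2pYpOjU5eFqkh8xauQdKCOzCuAKgFA1fbcfQpghpx7not3ToVlr3R+ULRwyV3KRXUhHEZZ5IBoPms42L+UQEyPkajEiLespHalSpN/il6ZuZN+ZqdNWsF5/1xYACZC9wBOmtXGi3WKgqOkoIypi4RlKNYrZkQGZ/UAK33/kZkSKkNfxN5ldUVkbMpmZVd6Yn6OzZSADFZFrKTOwnyl0XI5AKUhUgJJfboiV8ZtfZK+hHVlb3JZcnKo0Fyvoq7crJ7oGFoAtFMZbqrd2InjcdTMvo43UJiOaZAfEcxc/LP1ADQn5eN+y+PnuDfgBUdj1+b0UwAOjdQqfouxioudaoeCp4FmW6lZmpMxQAZt8PPY1k20ktpvcxbXremWfzRru2TQ1i0hDjUAMzMA4vfUKAsOKQoY1vrRAwAzqv7kjTMOkZA2io9hdX9njIxqkndaxFVOeB6Jv9JKX+BMl9OFHC9/1WOoyXu/iluBiMt46hzvkeysCgUusyN5tODO6yhAAJelV84cocC5anqFgJKBiHqdc3aRoJRvez1seb7NqeHXxLJomTtLbiorXI5Hga5ip32qiVOTm7Ocv8udCw4o4KJmwcCQPBSGPfw3sj1FkoiCgpyjl73Np2q6Y22YrnDHnr7hGT2RyNt8yuFPXRRnj8CtaIejtKyOLUZyq4OYjbZ06KKhCgwp48K2hqR+ak2Wv3VUU6OUi7GGOauZkwU9Met6a8vVacR/pECuQhqc5uBo4/AjNU2YtMuXOzyQnzBevIe5aK5mS9V3/WBHCRIq7btap5lzi29zZHyXkoKFt7OKJ2phHJ06h30/fDhk1b+aLmlmtSKF6Zt81xG3csvYxdybKw1Ob8KnmIxTjLF+7V68EP96kxqvFlVE6KGsumVMZnp9b3+Bu5CLpF16Rke9ceLnDWZAx5lkTjqTvj10xdSNkVCNpj5J39SNIhJaeb8/lsLBuc2MCNbfhxxdjRATAKN1v0kht+7XfUSeqLaOZYuSzIaRTHdDUZwttCScdy/WxFB3OGxmlKxuW3U9UkRz6diYJxyOpN6wZSto7um2PRE/PAws0/rRGgg+tPOmaDtvQjh/msJoUUGRz8WVrTGPuiIiWaRlPHAigWA1X7FcTmtFxYPDK56FoBslVtt5mWBTPJaKg2U+QBc2lfDR1na8xbjyfPCBQGeVkDC6N16ZgSPYvciQcqbRZWnP2aHSd3avWKaQpVmEsnq5"/>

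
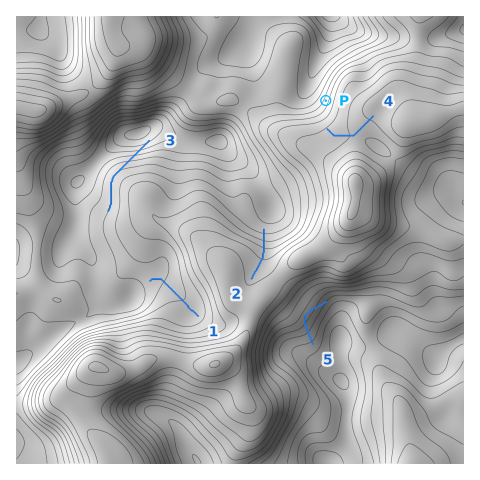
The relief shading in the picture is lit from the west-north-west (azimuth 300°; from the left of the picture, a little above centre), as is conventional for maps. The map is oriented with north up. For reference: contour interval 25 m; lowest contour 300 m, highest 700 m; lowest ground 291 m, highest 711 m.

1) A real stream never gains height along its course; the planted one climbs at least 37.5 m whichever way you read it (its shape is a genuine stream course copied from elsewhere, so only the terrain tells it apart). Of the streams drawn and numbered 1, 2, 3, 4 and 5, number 5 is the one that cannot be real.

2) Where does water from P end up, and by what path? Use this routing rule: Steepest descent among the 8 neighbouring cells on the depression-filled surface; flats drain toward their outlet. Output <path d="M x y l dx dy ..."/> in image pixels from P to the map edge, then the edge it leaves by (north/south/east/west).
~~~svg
<path d="M326 101l-15-16 0-8 3-7 0-2 12-22 2-7 0-22"/>
exit: north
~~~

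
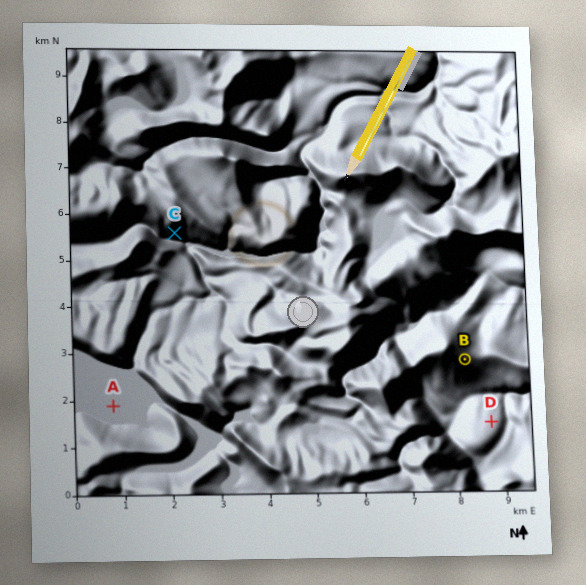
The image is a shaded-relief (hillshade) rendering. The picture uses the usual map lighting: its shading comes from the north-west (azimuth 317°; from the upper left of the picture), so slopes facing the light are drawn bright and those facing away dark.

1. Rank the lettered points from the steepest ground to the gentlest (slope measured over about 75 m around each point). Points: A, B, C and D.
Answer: C B D A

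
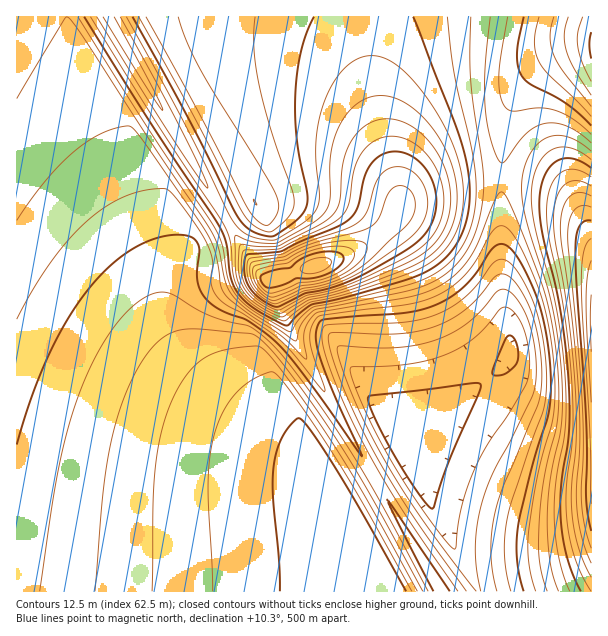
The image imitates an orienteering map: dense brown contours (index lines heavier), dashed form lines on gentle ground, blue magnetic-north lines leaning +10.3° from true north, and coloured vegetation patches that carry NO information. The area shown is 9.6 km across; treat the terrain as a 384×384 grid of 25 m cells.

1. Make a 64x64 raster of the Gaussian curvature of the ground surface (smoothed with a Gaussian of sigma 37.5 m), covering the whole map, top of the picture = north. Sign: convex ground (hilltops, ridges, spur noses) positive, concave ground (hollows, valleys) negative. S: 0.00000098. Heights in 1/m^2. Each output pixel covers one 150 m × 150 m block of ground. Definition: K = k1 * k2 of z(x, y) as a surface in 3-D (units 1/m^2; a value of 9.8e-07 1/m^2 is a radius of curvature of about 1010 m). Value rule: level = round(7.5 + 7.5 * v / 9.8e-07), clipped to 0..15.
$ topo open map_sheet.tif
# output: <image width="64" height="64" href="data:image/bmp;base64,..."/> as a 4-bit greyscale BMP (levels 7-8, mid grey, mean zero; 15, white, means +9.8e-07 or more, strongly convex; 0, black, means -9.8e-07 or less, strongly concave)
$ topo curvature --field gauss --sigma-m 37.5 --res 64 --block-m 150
<image width="64" height="64" href="data:image/bmp;base64,Qk12CAAAAAAAAHYAAAAoAAAAQAAAAEAAAAABAAQAAAAAAAAIAAATCwAAEwsAABAAAAAAAAAAAAAAABEREQAiIiIAMzMzAERERABVVVUAZmZmAHd3dwCIiIgAmZmZAKqqqgC7u7sAzMzMAN3d3QDu7u4A////AHd3d3d3d3d3d3d3d3d3d3d3d3d3d3d4iHd3d3d3d3d3d3d3d3d3d3d3d3d3d3d3d3d3d3d3d3iId3d3d3d3d3d3d3d3d3d3d3d3d3d3d3d3d3d3d3d3eId3d3d3d3d3d3d3d3d3d3d3d3d3d3d3d3d3d3d3h3eHd3d3d3d3d3d3d3d3d3d3d3d3d3d3d3d3d3d3d3iId3d3d3d3d3d3d3d3d3d3d3d3d3d3d3d3d3d3d3d3iId3d3h3d3d3d3d3d3d3d3d3d3d3d3d3d3d3d3d3d3eIh3d3iHd3d3d3d3d3d3d3d3d3d3d3d4iIiIiIiIh3eIh3d3eId3d3d3d3d3d3d3d3d3d3d3iIiIiIiIiIiIiIiHd3eIh3d3d3d3d3d3d3d3d3d3d4iIiIiIiIiIiIiIiId3eIh3d3d3d3d3d3d3d3d3d3eIiIiIiIiIiIiIiIiId3eIiHd3d3d3d3d3d3d3d3d3eIiIiIiIiIiIiIiIiIh3eIiHd3d3d3d3d3d3d3d3d3eIiIiIiIiIiIiIiIiIh3d4iId3d3d3d3d3d3d3d3d3eIiIiIiIiIiIiIiIiIiHd4iIh3d3d3d3d3d3d3d3d3eIiIiIiIiIiIiIiIiIiHd3iIiHd3d3d3d3d3d3d3d3eIiIiIiIiIiIiIiIiIiHd3iIiIh3d3d3d3d3d3d3d3d4iIiIiIiIiIiIiIiIiId3iIiIiHd3d3d3d3d3d3d3d3iIiIiIiIiIiIiIiIiId3eIiIiId3d3eHd3iId3d3d3iIiIiIiIiIiIiIiIiIh3eIiIiIh3d3d4d3iIh3d3d3eIiIiIiIiIiIiIiIiIh3d4iIiIiHd3d3h3eIiId3d3d4iIiIiIiIiIiIiIiIh3d4iIiIiHd3d3eHeIiIh3d3d3iIiIiIiIiIiIiIiIiHd3iIiIh3d3d3d4eIiIiHd3d3eIiIiIiIiIiIiIiIiHd3iIh3d3d3d3d3h4iIiId3d3d3iIiIiIiIiIiIiIiId3eIh3d3d3d3d3eIiIiIh3d3d3eIiIiIiIiIiIiIiId3eIiHd3d3d3d3d3iIiIiHd3d3d3iIiIiIiIiIiIiIh3eIiHd3d3d3d3d3iIiIiHd3d3d3eIiIiIiIiIiIiIh3d4iId3d3d3d3d3eIiIiId3d3d3d3iIiHd3d3d3iIh3Z4iId3d3d3d3d3d4iIiId3d3d3d3d3d3d3d3d3eIh3V3iIiHd3d3d3d3d3iIiIh3d3d3d3d3d3d3d3d3d4h3ZXeJiId3d3d3d3d3iIiIiHd3d3d3d3d3d3d3d3d3d3dGeKh3d3d3d3d3d3eIiIiHd3d3d3d3d3d3d3d3d3d3d2d4l3d3d3d3d3d3d4iIiId3d3d3d3d3d3d3d3d3dneKh3iHd3d3d3d3d3d3iIiId3d3d3d3d3d3d3d3d3dneNuIZ4h3d3d3d3d3d3iIiIh3d3d3d3d3d3iHd3d3d2d6+YdIiId3d3d3d3d3eIiHd3d3d3d3d3d3eIiHd3d3d3yohGmZiHd3d3d3d3d4iHd3d3d3d3d3d3d4iIh3d4h3eIh1mZmId3d3d3d3d3d3d3d3d3d3d3d3d3eIiIh4iHdXd3eIiIh3d3eIiHd3d3d3d3d3d3d3d3d3d3iIiIiHdVd4h4iId3d3eIiIh3d3d3d3eHd3d3d3d3d3d4iIiIh1d4qHd3d3d3d4iIiId3d3d3d4iHd3d3d3d3d3eIiIh2d4mYd3d3d3d3iIiIiHd3d3d3iIh3d3d3d3d3d3eIiHd4iYiIh3d3d3eIiIiId3d3d3eIiHd3d3d3d3d3d3iHd4iIiIiIiHd3eIiIiIh3d3d3d4iId3d3d3d3d3d3d3d3iIiIiIiIh3eIiIiIiHd3d3d3iIh3d3d3d3d3d3d3iIeIiIiIiIh3eIiIiIiId3d3d3eIiHd3d3d3d3d3d3iId3h3d3d3d3d4iIiIiId3d3d3d4iId3d3d3d3d3d3eIh3d3d3d3d3d3iIiIiIh3d3d3d3iIh3d3d3d3d3d3eIh3d3d3d3d3d3eIiIiId3d3d3d3d4iHd3d3d3d3d3d4iHd3d3d3d3d3d3eIiHd3d3d3d3d3d3d3d3d3d3d3d4iHd3d3d3d3d3d3d3d3d3d3d3d3d3d3d3d3d3d3d3d4iId3d3d3d3d3d3d3d3d3d3eId3d3d3d3d3d3d3d3d3iId3d3d3d3d3d3d3d3d3d3d4iHd3d3d3d3d3d3d3d3iId3d3d3d3d3d3d3d3d3d3d3iId3d3d3d3d3d3d3d3eIh3d3d3d3d3d3d3d3d3d3d3d4h3d3d3d3d3d3d3d3eIh3d3d3d3d3d3d3d3d3d3d3d3iHd3d3d3d3d3d3d3eIiHd3d3d3d3d3d3d3d3d3d3d3eId3d3d3d3d3d3d3d4iHd3d3d3d3d3d3d3d3d3d3d3d4iHd3d3d3d3d3d3d4iId3d3d3d3d3d3d3d3d3d3d3d3eId3d3d3d3d3d3d3iId3d3d3d3d3d3d3d3d3d3d3d3d4h3d3d3d3d3d3d3iId3d3d3d3d3d3d3d3d3d3d3d3d3eHd3d3d3d3d3d3eIh3d3d3d3d3d3d3d3d3d3d3d3d3d4h3d3d3d3d3d3eIh3d3d3d3d3d3d3d3d3d3d3d3d3d3eHd3d3d3d3eHd3h3d3d3d3d3d3d3d3d3d3d3d3d3d3d3d3d3d3d3d4d3h3d4d3d3d3d3d3d3d3d3d3d3d3d3d3d3d3d3"/>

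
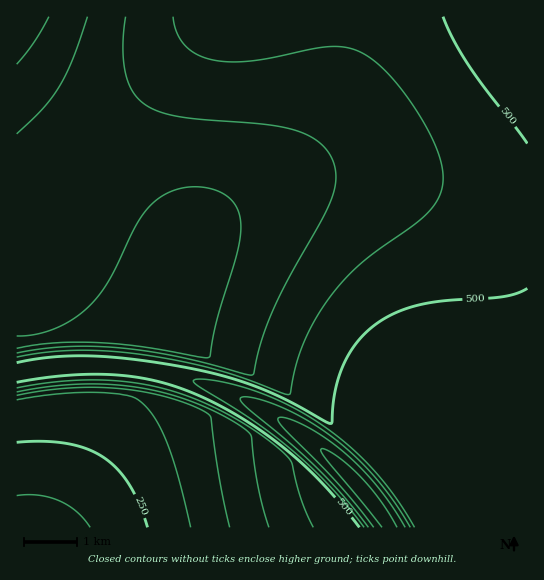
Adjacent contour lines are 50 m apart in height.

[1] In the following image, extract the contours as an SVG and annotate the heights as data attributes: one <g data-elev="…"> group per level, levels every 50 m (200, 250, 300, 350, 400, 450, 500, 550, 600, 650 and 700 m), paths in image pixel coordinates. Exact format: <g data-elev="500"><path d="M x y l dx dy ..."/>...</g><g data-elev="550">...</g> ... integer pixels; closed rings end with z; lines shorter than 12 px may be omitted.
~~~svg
<g data-elev="200"><path d="M17 496l22-1 20 6 18 11 13 15"/></g><g data-elev="250"><path d="M17 442l25-1 24 2 20 6 16 8 15 11 12 16 10 19 9 24"/></g><g data-elev="300"><path d="M17 400l39-6 35-2 28 2 13 3 7 4 15 16 12 24 12 35 13 51"/><path d="M49 17l-15 25-17 22"/></g><g data-elev="350"><path d="M17 395l50-7 27-1 25 2 46 8 25 8 16 8 5 5 8 57 11 52"/><path d="M17 336l18-2 20-5 18-10 16-12 11-13 10-15 31-61 10-13 12-10 20-7 22-1 19 7 7 5 5 7 5 16-2 21-22 75-7 37-1 2-12 0-55-10-44-4-45 0-36 5"/><path d="M87 17l-14 42-14 27-16 23-26 25"/></g><g data-elev="400"><path d="M17 392l29-5 28-3 28 0 27 2 26 5 24 6 23 9 23 11 18 10 8 8 7 51 11 41"/><path d="M126 17l-3 28 2 25 6 19 11 13 13 8 20 6 96 9 20 4 16 6 16 11 10 14 3 17-3 18-10 22-33 59-16 32-12 31-9 36-9-1-66-17-57-9-54-1-25 2-25 4"/></g><g data-elev="450"><path d="M17 388l54-7 26-1 25 1 45 9 23 7 23 10 43 24 18 14 15 13 3 5 10 39 11 25"/><path d="M173 17l4 15 8 13 12 9 16 6 18 2 22-1 62-13 18-2 18 3 18 8 14 12 17 18 16 23 14 24 8 19 5 17 0 15-4 12-6 10-9 10-61 44-16 16-16 18-14 22-12 24-8 21-6 31-2 2-50-18-26-8-35-8-37-7-34-3-32-1-30 2-28 5"/></g><g data-elev="500"><path d="M17 382l53-7 45 0 42 6 40 14 45 23 44 32 38 35 35 42"/><path d="M527 288l-10 5-15 4-56 4-25 4-23 7-20 11-20 18-14 22-9 27-4 33-5-1-41-23-27-12-32-10-41-10-51-8-44-3-37 1-36 6"/><path d="M443 17l11 24 15 25 58 78"/></g><g data-elev="550"><path d="M415 527l-19-29-24-29-25-25-29-22-33-19-33-13-37-9-16-2-6 2 7 6 58 37 36 28 37 36 33 39"/></g><g data-elev="600"><path d="M410 527l-16-25-19-24-20-21-21-19-26-17-26-14-28-9-9-1-5 1 1 4 6 5 46 38 29 28 24 26 22 28"/></g><g data-elev="650"><path d="M405 527l-12-20-15-20-16-18-16-15-19-15-21-13-19-8-9 0 0 3 5 6 55 56 36 44"/></g><g data-elev="700"><path d="M397 527l-16-26-20-24-23-20-11-7-6-1 0 2 5 8 56 68"/></g>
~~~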